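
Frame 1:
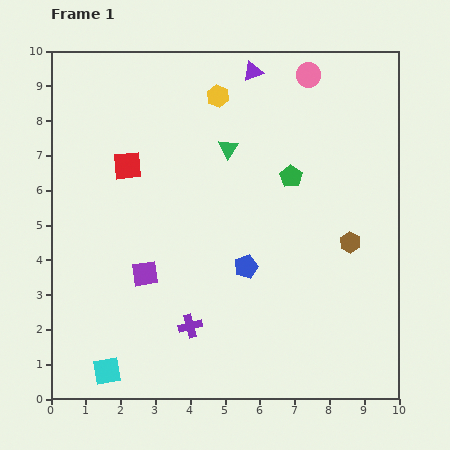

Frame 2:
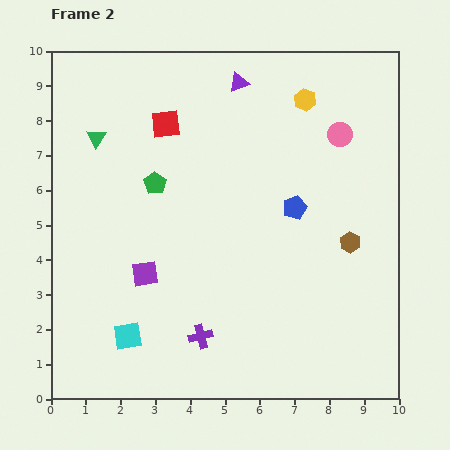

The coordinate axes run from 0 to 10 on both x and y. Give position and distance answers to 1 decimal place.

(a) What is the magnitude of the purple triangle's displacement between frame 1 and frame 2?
0.5

The purple triangle moved from (5.8, 9.4) to (5.4, 9.1), a distance of √(0.4² + 0.3²) ≈ 0.5.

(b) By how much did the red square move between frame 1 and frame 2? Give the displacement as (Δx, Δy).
(1.1, 1.2)

The red square was at (2.2, 6.7) in frame 1 and (3.3, 7.9) in frame 2.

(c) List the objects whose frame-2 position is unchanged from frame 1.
the brown hexagon, the purple square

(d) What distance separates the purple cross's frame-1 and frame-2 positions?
0.4

The purple cross moved from (4.0, 2.1) to (4.3, 1.8), a distance of √(0.3² + 0.3²) ≈ 0.4.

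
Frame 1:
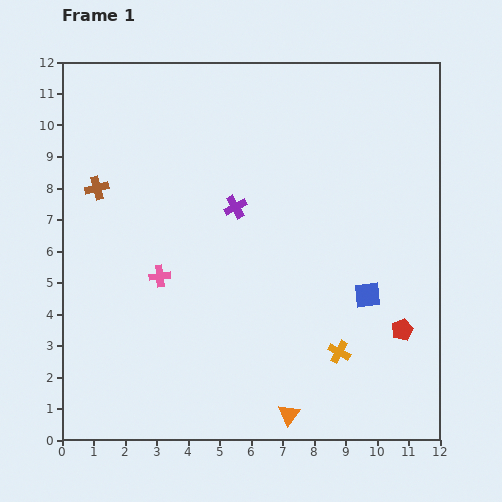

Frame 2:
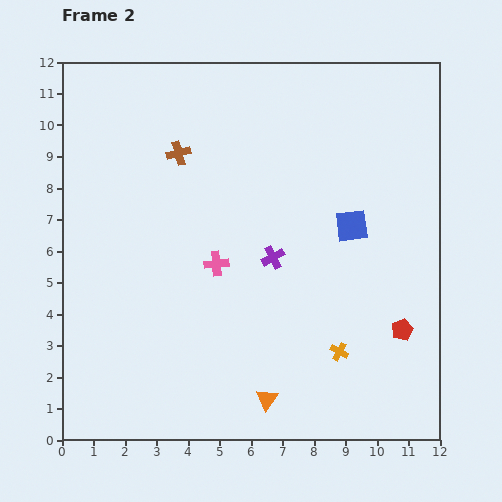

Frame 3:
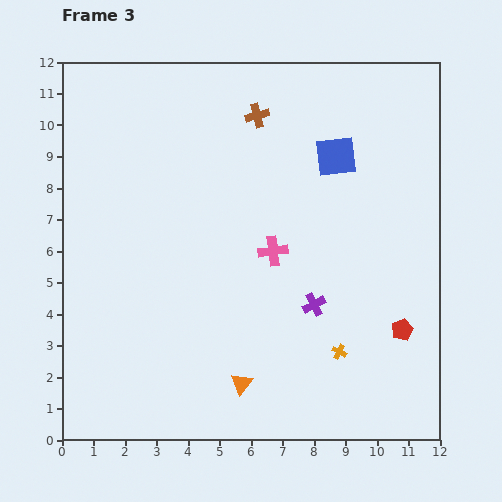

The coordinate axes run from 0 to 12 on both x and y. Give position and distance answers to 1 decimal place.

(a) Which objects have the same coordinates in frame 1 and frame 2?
the red pentagon, the orange cross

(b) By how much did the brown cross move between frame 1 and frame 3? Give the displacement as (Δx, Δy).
(5.1, 2.3)

The brown cross was at (1.1, 8.0) in frame 1 and (6.2, 10.3) in frame 3.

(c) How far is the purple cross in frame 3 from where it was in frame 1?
4.0

The purple cross moved from (5.5, 7.4) to (8.0, 4.3), a distance of √(2.5² + 3.1²) ≈ 4.0.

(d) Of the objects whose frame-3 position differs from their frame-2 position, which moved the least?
the orange triangle

(moved 0.9)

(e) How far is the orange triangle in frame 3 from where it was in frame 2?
0.9

The orange triangle moved from (6.5, 1.3) to (5.7, 1.8), a distance of √(0.8² + 0.5²) ≈ 0.9.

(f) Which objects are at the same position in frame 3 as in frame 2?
the red pentagon, the orange cross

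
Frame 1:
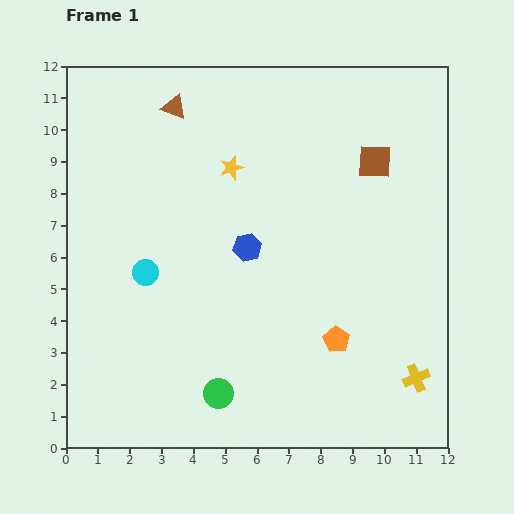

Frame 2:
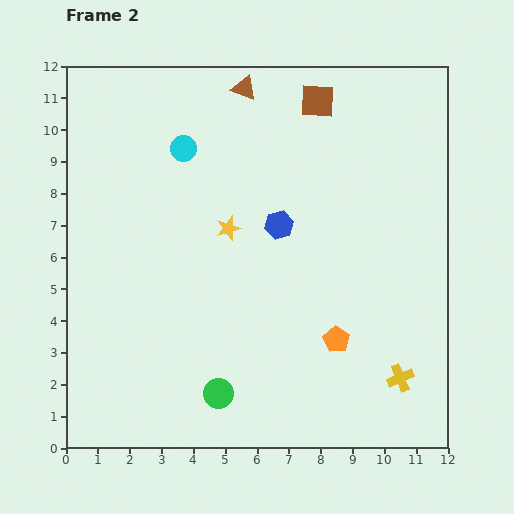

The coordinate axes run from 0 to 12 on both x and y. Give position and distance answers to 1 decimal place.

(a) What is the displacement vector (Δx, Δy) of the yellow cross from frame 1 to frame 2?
(-0.5, 0.0)

The yellow cross was at (11.0, 2.2) in frame 1 and (10.5, 2.2) in frame 2.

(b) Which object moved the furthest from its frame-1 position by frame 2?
the cyan circle

(moved 4.1; next 2.6)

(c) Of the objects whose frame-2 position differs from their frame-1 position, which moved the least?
the yellow cross

(moved 0.5)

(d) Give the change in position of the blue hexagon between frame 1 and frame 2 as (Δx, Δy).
(1.0, 0.7)

The blue hexagon was at (5.7, 6.3) in frame 1 and (6.7, 7.0) in frame 2.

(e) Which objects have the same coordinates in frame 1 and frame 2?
the green circle, the orange pentagon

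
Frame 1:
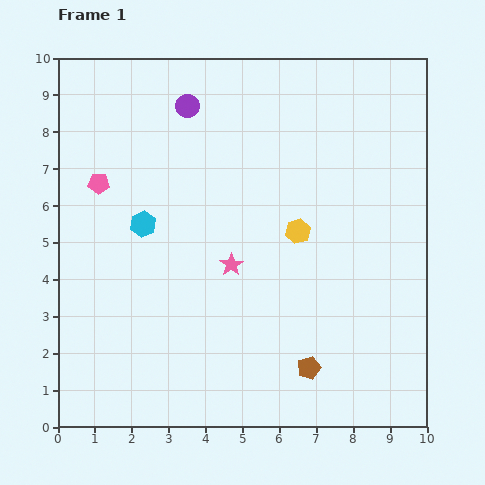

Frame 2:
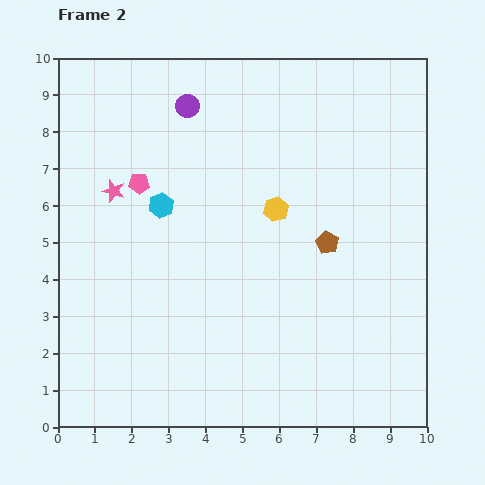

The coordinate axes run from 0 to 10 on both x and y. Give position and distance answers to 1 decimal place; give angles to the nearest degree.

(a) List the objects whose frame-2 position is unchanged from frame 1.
the purple circle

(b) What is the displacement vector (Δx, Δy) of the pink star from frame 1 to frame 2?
(-3.2, 2.0)

The pink star was at (4.7, 4.4) in frame 1 and (1.5, 6.4) in frame 2.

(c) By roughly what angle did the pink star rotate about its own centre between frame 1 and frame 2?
22° counter-clockwise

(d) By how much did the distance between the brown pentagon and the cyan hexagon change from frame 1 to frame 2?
-1.4

Distance in frame 1: 6.0. Distance in frame 2: 4.6.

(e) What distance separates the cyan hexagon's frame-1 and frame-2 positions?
0.7

The cyan hexagon moved from (2.3, 5.5) to (2.8, 6.0), a distance of √(0.5² + 0.5²) ≈ 0.7.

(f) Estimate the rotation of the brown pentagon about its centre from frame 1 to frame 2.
26° counter-clockwise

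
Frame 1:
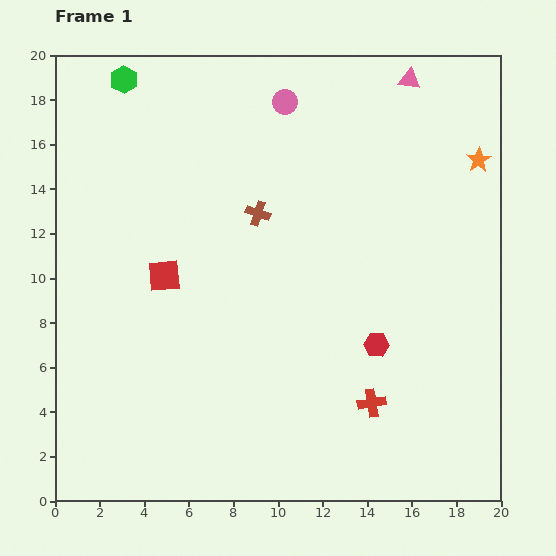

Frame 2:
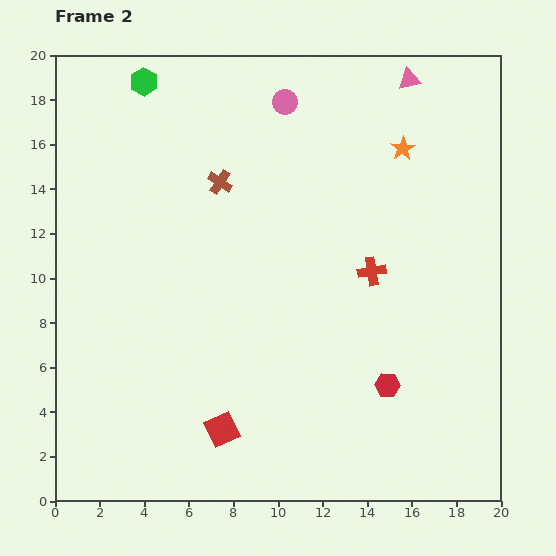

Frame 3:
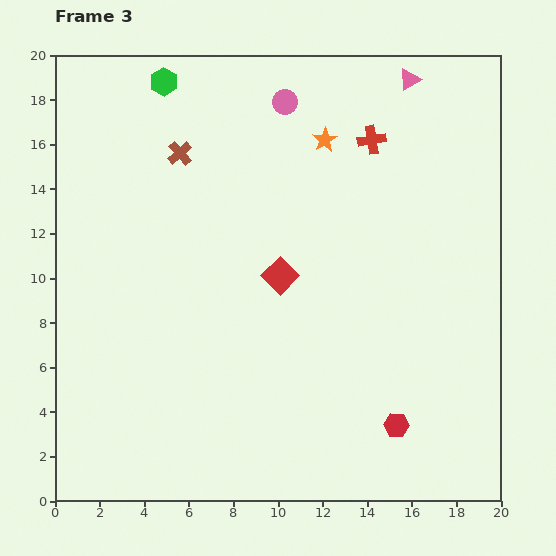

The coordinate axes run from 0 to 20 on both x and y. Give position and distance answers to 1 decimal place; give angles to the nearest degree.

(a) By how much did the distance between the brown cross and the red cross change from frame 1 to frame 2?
-2.0

Distance in frame 1: 9.9. Distance in frame 2: 7.9.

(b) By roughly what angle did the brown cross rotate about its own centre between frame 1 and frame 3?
30° clockwise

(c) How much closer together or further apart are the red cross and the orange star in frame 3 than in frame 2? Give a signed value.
-3.6

Distance in frame 2: 5.7. Distance in frame 3: 2.1.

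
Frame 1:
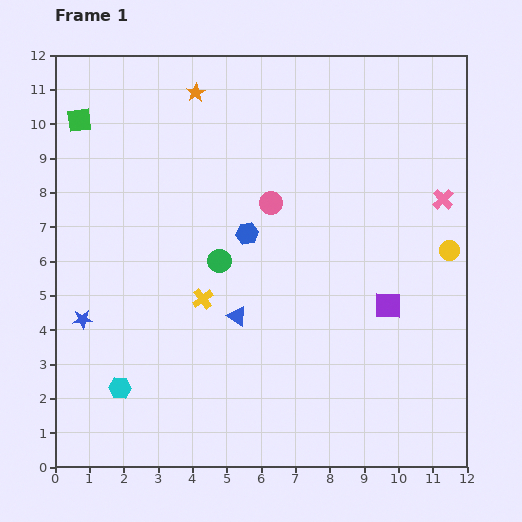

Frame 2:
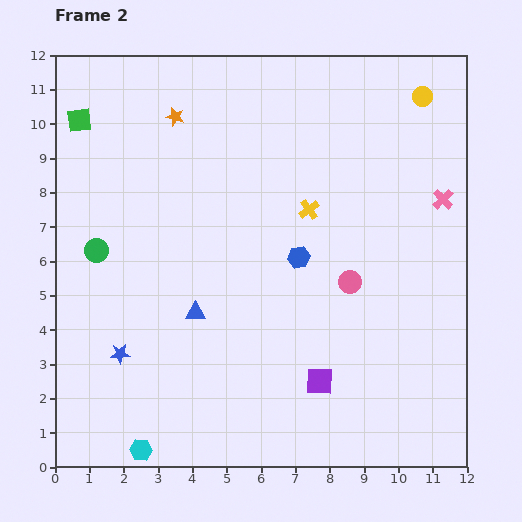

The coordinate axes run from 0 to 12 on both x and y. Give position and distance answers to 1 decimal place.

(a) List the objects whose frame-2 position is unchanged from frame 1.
the pink cross, the green square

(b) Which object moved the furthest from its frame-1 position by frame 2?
the yellow circle

(moved 4.6; next 4.0)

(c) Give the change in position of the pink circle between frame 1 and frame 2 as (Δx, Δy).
(2.3, -2.3)

The pink circle was at (6.3, 7.7) in frame 1 and (8.6, 5.4) in frame 2.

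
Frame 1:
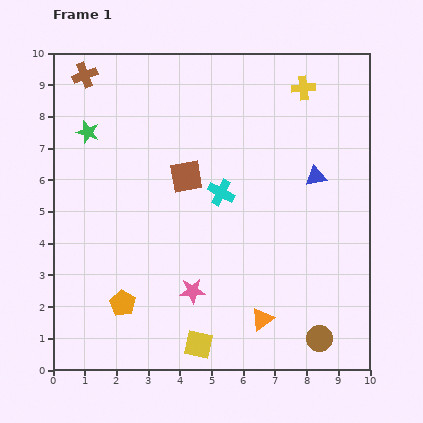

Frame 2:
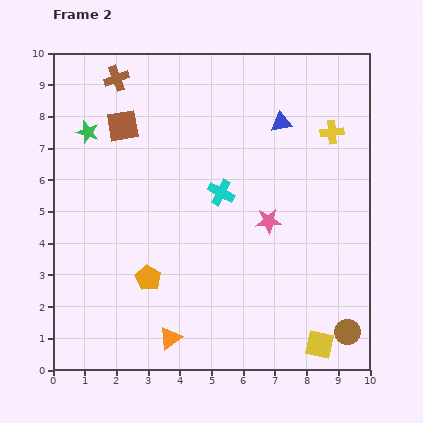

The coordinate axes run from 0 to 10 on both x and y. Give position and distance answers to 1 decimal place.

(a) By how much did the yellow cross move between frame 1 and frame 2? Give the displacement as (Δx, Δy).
(0.9, -1.4)

The yellow cross was at (7.9, 8.9) in frame 1 and (8.8, 7.5) in frame 2.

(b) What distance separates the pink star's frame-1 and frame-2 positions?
3.3

The pink star moved from (4.4, 2.5) to (6.8, 4.7), a distance of √(2.4² + 2.2²) ≈ 3.3.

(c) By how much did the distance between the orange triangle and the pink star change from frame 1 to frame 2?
+2.4

Distance in frame 1: 2.4. Distance in frame 2: 4.8.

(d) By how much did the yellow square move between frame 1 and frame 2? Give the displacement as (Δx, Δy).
(3.8, 0.0)

The yellow square was at (4.6, 0.8) in frame 1 and (8.4, 0.8) in frame 2.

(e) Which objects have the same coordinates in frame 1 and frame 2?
the cyan cross, the green star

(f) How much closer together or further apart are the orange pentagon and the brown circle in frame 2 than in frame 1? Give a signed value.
+0.2

Distance in frame 1: 6.3. Distance in frame 2: 6.5.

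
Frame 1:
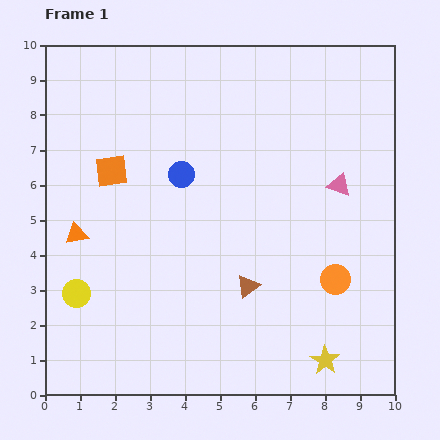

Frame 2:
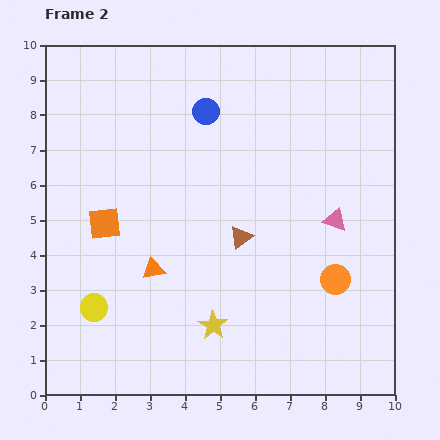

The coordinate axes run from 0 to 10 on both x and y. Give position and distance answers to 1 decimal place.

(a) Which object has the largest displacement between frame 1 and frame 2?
the yellow star

(moved 3.4; next 2.4)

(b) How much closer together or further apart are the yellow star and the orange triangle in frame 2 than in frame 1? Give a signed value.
-5.7

Distance in frame 1: 8.0. Distance in frame 2: 2.3.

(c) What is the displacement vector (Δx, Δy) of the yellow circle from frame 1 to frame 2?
(0.5, -0.4)

The yellow circle was at (0.9, 2.9) in frame 1 and (1.4, 2.5) in frame 2.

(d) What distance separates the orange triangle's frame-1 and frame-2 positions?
2.4

The orange triangle moved from (0.9, 4.6) to (3.1, 3.6), a distance of √(2.2² + 1.0²) ≈ 2.4.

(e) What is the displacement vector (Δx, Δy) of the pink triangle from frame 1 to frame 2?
(-0.1, -1.0)

The pink triangle was at (8.4, 6.0) in frame 1 and (8.3, 5.0) in frame 2.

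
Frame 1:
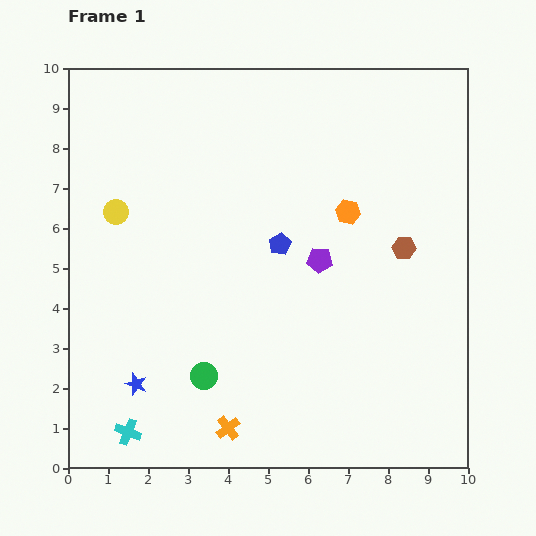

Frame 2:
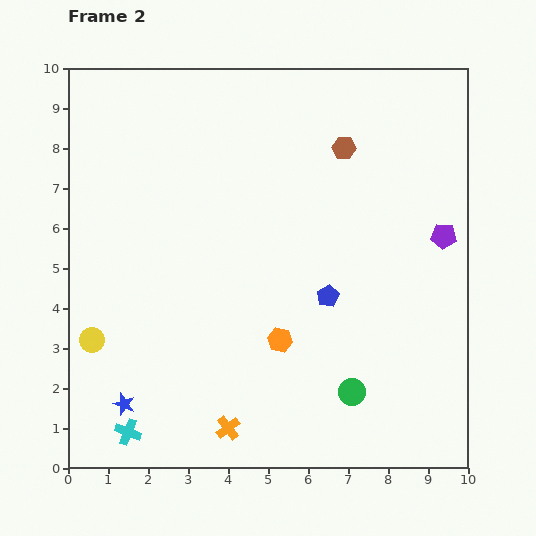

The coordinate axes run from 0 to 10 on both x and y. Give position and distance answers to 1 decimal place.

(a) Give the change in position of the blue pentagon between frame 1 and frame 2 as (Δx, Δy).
(1.2, -1.3)

The blue pentagon was at (5.3, 5.6) in frame 1 and (6.5, 4.3) in frame 2.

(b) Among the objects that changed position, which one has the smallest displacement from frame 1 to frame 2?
the blue star

(moved 0.6)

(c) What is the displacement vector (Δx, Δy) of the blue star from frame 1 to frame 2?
(-0.3, -0.5)

The blue star was at (1.7, 2.1) in frame 1 and (1.4, 1.6) in frame 2.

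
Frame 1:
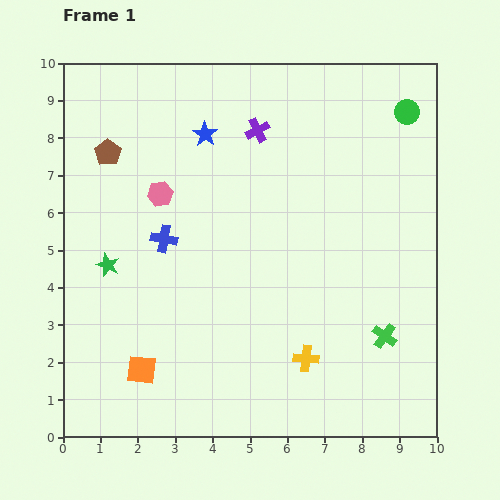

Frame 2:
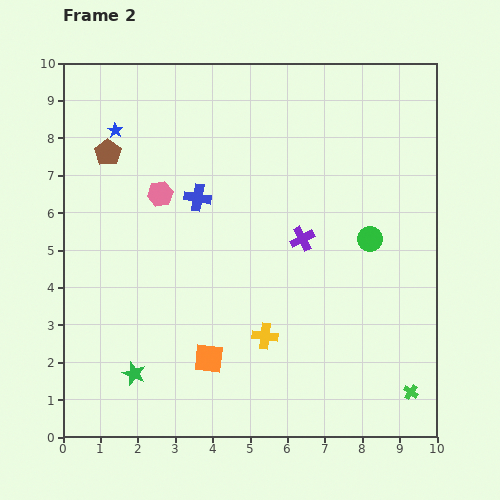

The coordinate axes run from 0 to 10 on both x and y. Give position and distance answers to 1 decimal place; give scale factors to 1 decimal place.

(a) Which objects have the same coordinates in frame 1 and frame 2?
the pink hexagon, the brown pentagon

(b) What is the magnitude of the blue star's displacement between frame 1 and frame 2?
2.4

The blue star moved from (3.8, 8.1) to (1.4, 8.2), a distance of √(2.4² + 0.1²) ≈ 2.4.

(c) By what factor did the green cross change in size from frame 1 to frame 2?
0.6×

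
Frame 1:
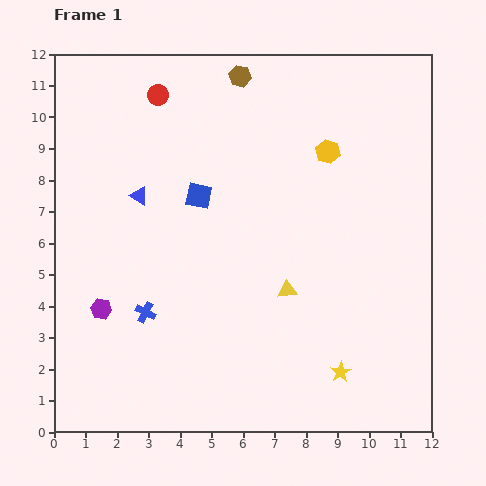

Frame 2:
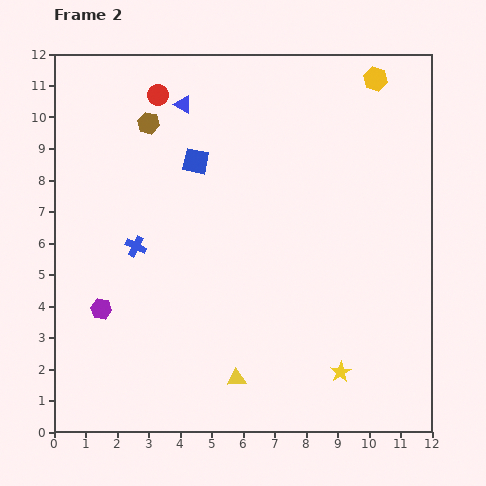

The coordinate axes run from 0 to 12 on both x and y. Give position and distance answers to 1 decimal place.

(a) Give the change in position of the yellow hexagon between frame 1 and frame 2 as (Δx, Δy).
(1.5, 2.3)

The yellow hexagon was at (8.7, 8.9) in frame 1 and (10.2, 11.2) in frame 2.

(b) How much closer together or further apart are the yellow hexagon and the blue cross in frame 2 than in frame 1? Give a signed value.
+1.6

Distance in frame 1: 7.7. Distance in frame 2: 9.3.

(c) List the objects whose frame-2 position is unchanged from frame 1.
the yellow star, the purple hexagon, the red circle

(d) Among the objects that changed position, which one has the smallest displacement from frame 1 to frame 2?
the blue square

(moved 1.1)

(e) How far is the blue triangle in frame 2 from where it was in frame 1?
3.2

The blue triangle moved from (2.7, 7.5) to (4.1, 10.4), a distance of √(1.4² + 2.9²) ≈ 3.2.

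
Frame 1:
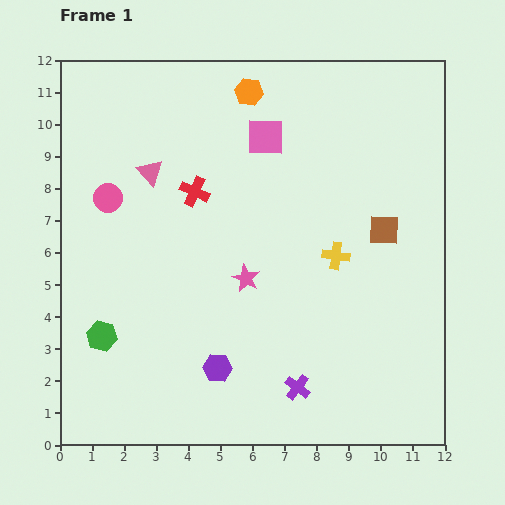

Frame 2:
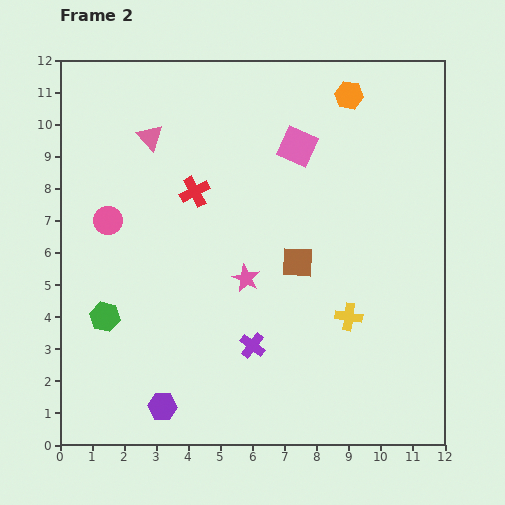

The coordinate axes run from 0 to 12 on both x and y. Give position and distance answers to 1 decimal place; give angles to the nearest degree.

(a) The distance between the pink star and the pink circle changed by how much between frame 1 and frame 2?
-0.3

Distance in frame 1: 5.0. Distance in frame 2: 4.7.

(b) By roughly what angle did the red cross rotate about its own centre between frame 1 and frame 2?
38° clockwise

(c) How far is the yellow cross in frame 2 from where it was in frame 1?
1.9

The yellow cross moved from (8.6, 5.9) to (9.0, 4.0), a distance of √(0.4² + 1.9²) ≈ 1.9.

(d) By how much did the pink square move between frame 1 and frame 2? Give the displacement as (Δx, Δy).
(1.0, -0.3)

The pink square was at (6.4, 9.6) in frame 1 and (7.4, 9.3) in frame 2.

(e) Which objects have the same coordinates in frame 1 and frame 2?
the pink star, the red cross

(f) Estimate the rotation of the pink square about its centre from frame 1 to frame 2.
23° clockwise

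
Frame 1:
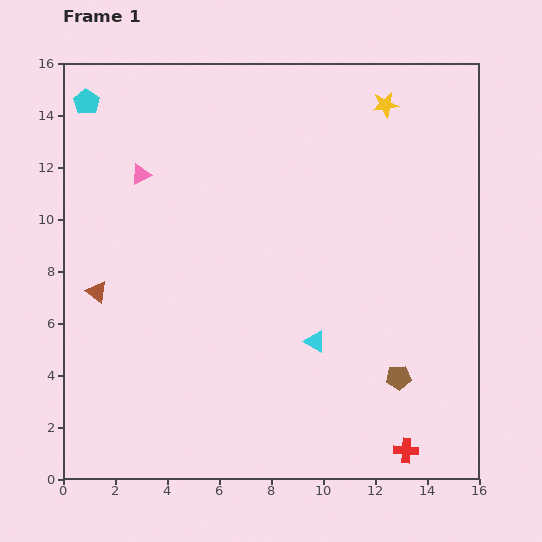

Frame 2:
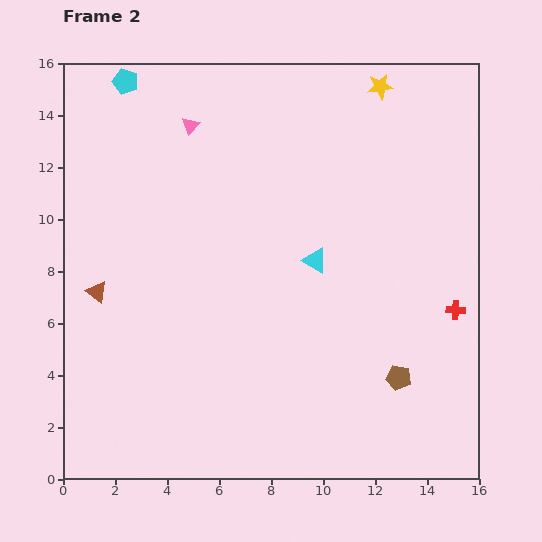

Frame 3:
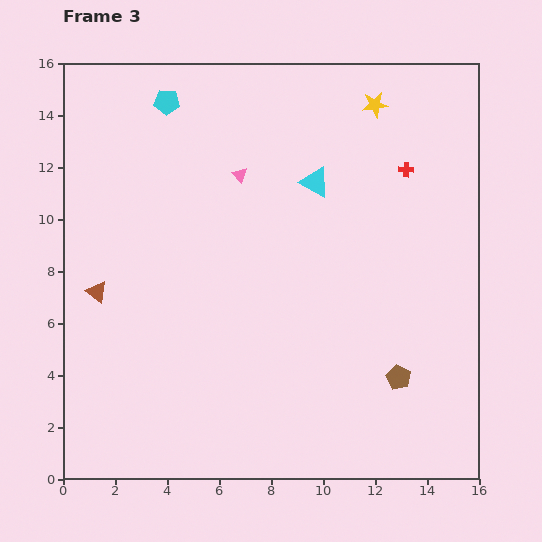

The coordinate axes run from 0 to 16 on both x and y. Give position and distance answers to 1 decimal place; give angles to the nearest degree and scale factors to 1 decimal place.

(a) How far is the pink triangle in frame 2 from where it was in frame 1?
2.7

The pink triangle moved from (3.0, 11.7) to (4.9, 13.6), a distance of √(1.9² + 1.9²) ≈ 2.7.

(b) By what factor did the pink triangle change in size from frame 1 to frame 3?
0.7×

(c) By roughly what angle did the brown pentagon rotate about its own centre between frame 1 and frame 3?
30° clockwise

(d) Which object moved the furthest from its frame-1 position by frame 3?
the red cross

(moved 10.8; next 6.1)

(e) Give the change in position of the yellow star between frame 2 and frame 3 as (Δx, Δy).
(-0.2, -0.7)

The yellow star was at (12.2, 15.1) in frame 2 and (12.0, 14.4) in frame 3.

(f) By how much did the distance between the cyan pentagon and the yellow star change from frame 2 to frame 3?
-1.8

Distance in frame 2: 9.8. Distance in frame 3: 8.0.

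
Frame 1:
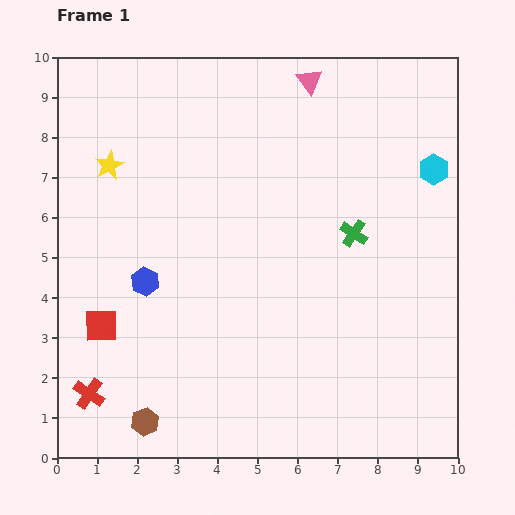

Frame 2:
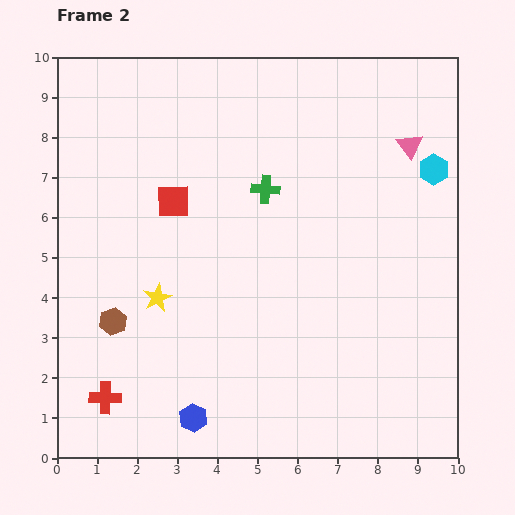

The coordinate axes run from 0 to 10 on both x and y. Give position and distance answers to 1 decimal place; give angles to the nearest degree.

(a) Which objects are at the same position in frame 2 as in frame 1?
the cyan hexagon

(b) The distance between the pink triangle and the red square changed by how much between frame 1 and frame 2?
-1.9

Distance in frame 1: 8.0. Distance in frame 2: 6.1.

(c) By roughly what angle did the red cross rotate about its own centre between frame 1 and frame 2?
33° counter-clockwise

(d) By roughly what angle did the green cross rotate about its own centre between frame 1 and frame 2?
29° counter-clockwise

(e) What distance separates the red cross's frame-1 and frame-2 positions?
0.4

The red cross moved from (0.8, 1.6) to (1.2, 1.5), a distance of √(0.4² + 0.1²) ≈ 0.4.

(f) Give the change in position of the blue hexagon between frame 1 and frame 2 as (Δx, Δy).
(1.2, -3.4)

The blue hexagon was at (2.2, 4.4) in frame 1 and (3.4, 1.0) in frame 2.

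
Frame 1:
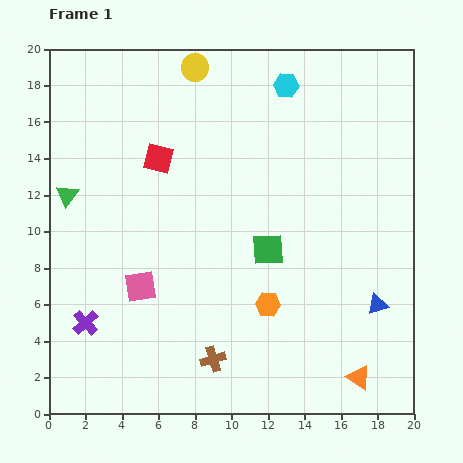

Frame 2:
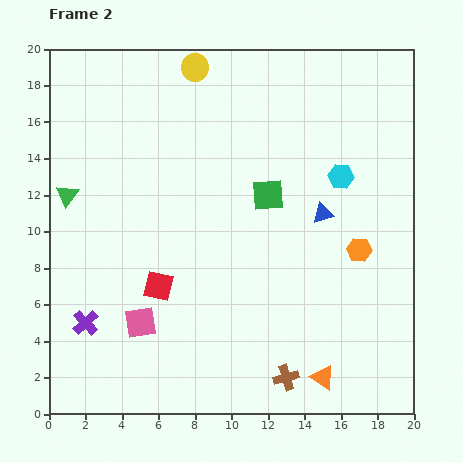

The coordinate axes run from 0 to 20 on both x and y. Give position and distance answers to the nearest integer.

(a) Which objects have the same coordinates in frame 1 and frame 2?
the yellow circle, the purple cross, the green triangle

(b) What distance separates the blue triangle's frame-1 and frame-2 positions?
6

The blue triangle moved from (18, 6) to (15, 11), a distance of √(3² + 5²) ≈ 6.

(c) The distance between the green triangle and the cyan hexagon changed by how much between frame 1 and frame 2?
+2

Distance in frame 1: 13. Distance in frame 2: 15.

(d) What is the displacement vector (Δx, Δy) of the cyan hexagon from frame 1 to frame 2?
(3, -5)

The cyan hexagon was at (13, 18) in frame 1 and (16, 13) in frame 2.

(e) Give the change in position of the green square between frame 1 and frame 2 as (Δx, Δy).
(0, 3)

The green square was at (12, 9) in frame 1 and (12, 12) in frame 2.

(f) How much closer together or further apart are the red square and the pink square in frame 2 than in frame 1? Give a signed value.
-5

Distance in frame 1: 7. Distance in frame 2: 2.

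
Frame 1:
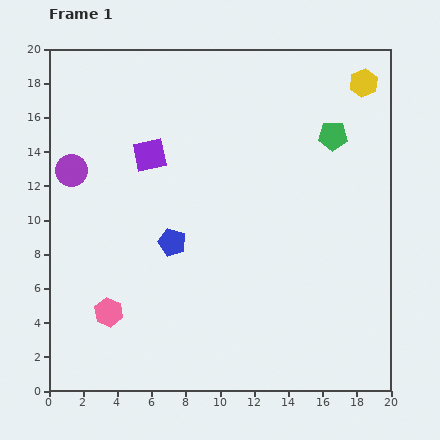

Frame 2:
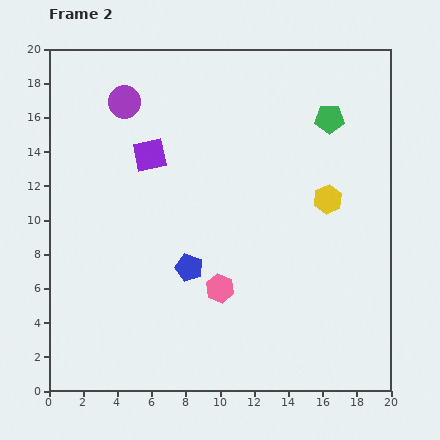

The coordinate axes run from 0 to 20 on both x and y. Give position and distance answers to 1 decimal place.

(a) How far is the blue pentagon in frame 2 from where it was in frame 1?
1.8

The blue pentagon moved from (7.2, 8.7) to (8.2, 7.2), a distance of √(1.0² + 1.5²) ≈ 1.8.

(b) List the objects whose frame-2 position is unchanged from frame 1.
the purple square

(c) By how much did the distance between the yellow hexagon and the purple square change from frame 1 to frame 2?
-2.5

Distance in frame 1: 13.2. Distance in frame 2: 10.7.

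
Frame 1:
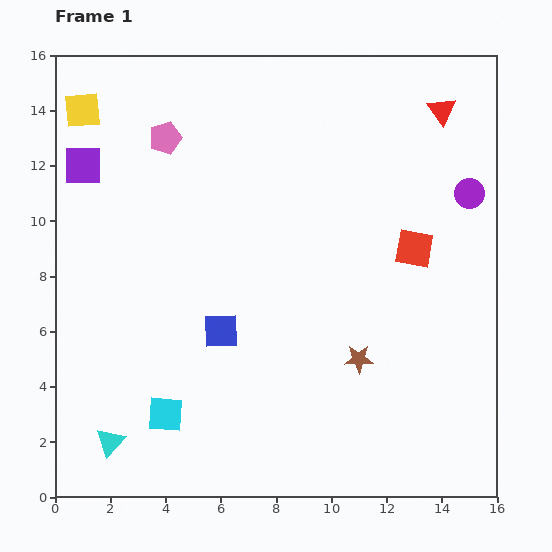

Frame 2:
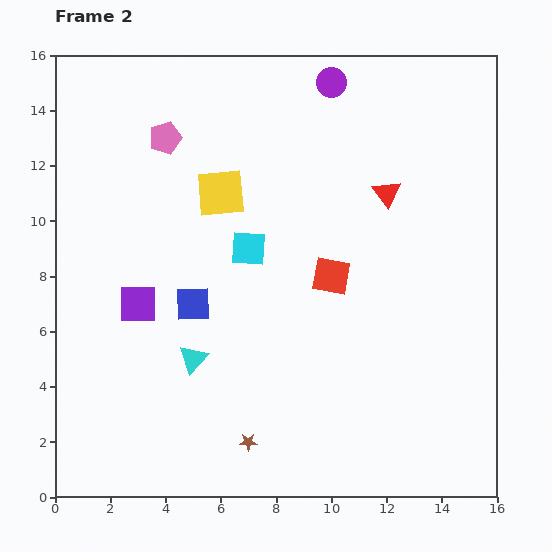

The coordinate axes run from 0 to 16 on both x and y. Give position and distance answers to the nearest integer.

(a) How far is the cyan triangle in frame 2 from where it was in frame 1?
4

The cyan triangle moved from (2, 2) to (5, 5), a distance of √(3² + 3²) ≈ 4.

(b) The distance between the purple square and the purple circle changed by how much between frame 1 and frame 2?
-3

Distance in frame 1: 14. Distance in frame 2: 11.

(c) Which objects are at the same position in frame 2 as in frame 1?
the pink pentagon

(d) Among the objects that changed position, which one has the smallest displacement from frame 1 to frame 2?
the blue square

(moved 1)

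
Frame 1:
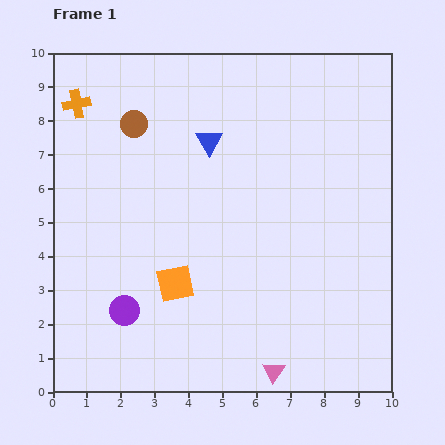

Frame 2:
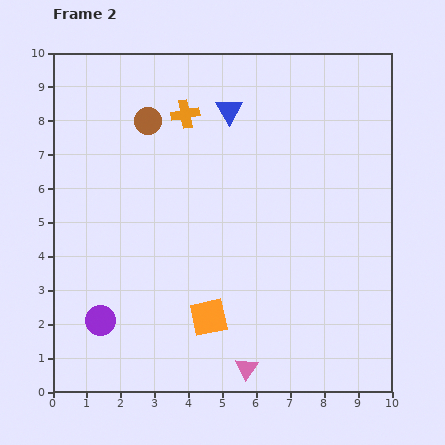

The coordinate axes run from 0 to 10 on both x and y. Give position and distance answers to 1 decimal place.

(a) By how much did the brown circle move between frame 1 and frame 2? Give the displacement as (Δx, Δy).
(0.4, 0.1)

The brown circle was at (2.4, 7.9) in frame 1 and (2.8, 8.0) in frame 2.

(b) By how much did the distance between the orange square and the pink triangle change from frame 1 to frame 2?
-2.0

Distance in frame 1: 3.9. Distance in frame 2: 1.9.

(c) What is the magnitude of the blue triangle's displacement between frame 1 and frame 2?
1.1

The blue triangle moved from (4.6, 7.4) to (5.2, 8.3), a distance of √(0.6² + 0.9²) ≈ 1.1.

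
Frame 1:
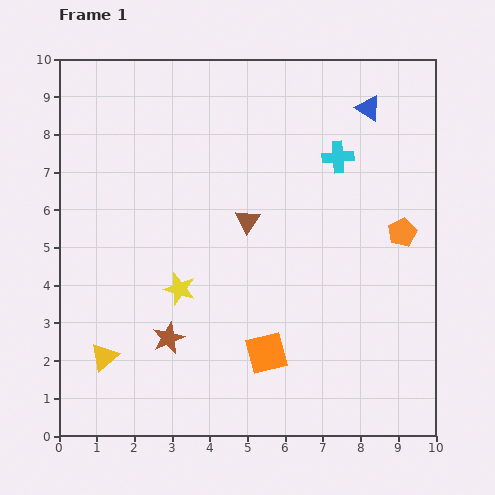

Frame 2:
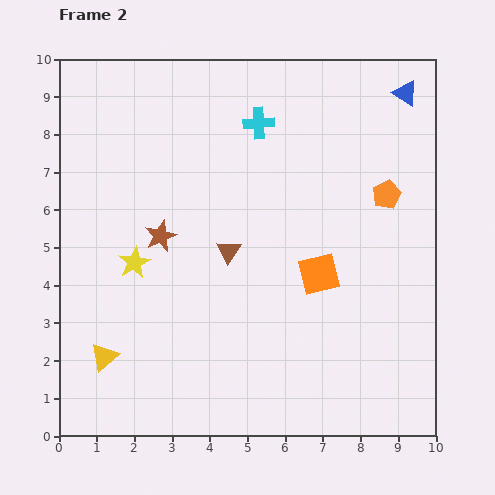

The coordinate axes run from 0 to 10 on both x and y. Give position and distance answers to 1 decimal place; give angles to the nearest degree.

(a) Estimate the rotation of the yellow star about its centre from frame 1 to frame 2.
27° clockwise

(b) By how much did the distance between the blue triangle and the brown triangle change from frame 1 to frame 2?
+1.9

Distance in frame 1: 4.4. Distance in frame 2: 6.3.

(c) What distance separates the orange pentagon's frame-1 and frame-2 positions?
1.1

The orange pentagon moved from (9.1, 5.4) to (8.7, 6.4), a distance of √(0.4² + 1.0²) ≈ 1.1.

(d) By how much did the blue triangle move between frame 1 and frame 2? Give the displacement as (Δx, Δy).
(1.0, 0.4)

The blue triangle was at (8.2, 8.7) in frame 1 and (9.2, 9.1) in frame 2.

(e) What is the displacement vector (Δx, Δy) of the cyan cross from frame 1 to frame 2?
(-2.1, 0.9)

The cyan cross was at (7.4, 7.4) in frame 1 and (5.3, 8.3) in frame 2.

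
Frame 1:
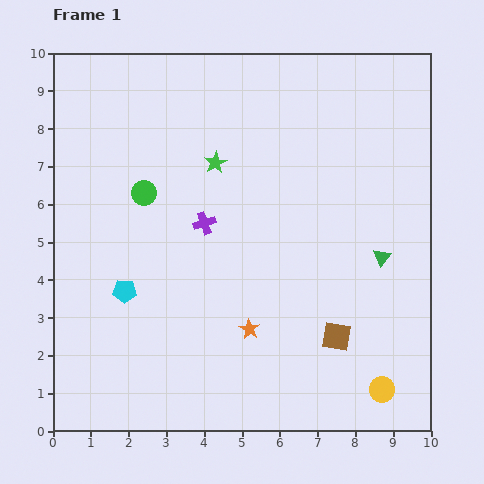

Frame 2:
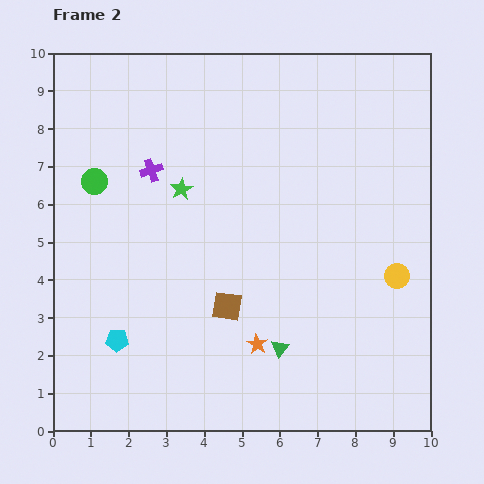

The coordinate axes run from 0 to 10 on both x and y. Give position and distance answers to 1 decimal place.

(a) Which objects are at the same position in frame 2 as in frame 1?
none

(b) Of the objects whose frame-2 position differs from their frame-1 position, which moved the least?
the orange star

(moved 0.4)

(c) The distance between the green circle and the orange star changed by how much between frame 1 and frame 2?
+1.5

Distance in frame 1: 4.6. Distance in frame 2: 6.1.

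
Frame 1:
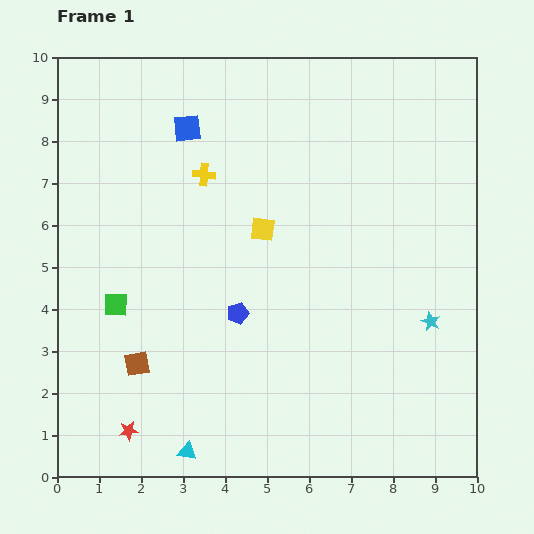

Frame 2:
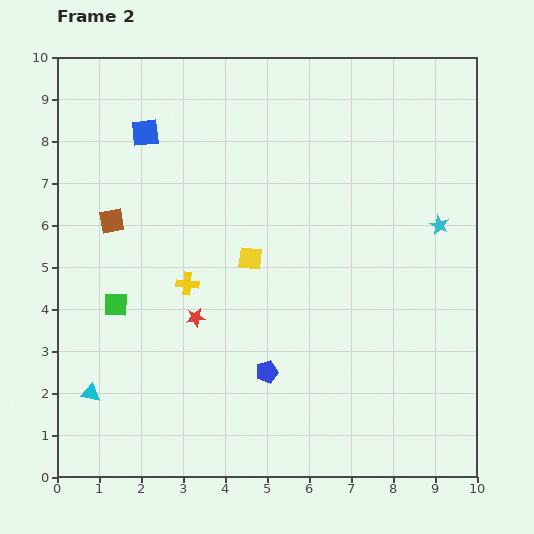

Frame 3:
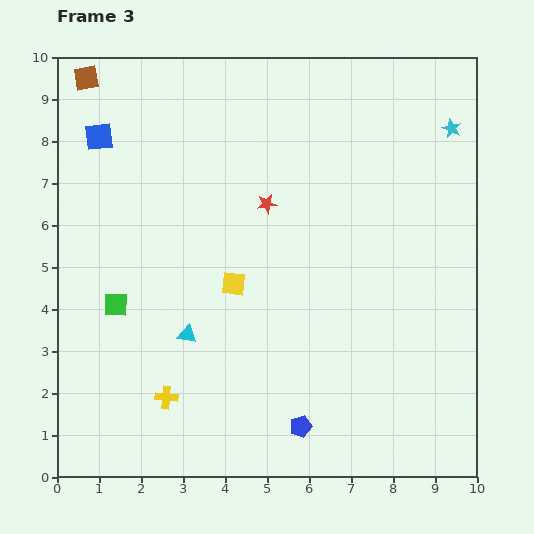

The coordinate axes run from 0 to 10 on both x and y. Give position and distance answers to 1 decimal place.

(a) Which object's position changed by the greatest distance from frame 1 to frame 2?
the brown square

(moved 3.5; next 3.1)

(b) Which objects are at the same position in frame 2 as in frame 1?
the green square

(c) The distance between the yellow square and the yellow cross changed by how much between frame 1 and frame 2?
-0.3

Distance in frame 1: 1.9. Distance in frame 2: 1.6.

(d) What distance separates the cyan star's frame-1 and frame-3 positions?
4.6

The cyan star moved from (8.9, 3.7) to (9.4, 8.3), a distance of √(0.5² + 4.6²) ≈ 4.6.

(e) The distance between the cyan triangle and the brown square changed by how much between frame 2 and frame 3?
+2.5

Distance in frame 2: 4.1. Distance in frame 3: 6.6.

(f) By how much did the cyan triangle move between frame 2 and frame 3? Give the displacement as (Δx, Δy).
(2.3, 1.4)

The cyan triangle was at (0.8, 2.0) in frame 2 and (3.1, 3.4) in frame 3.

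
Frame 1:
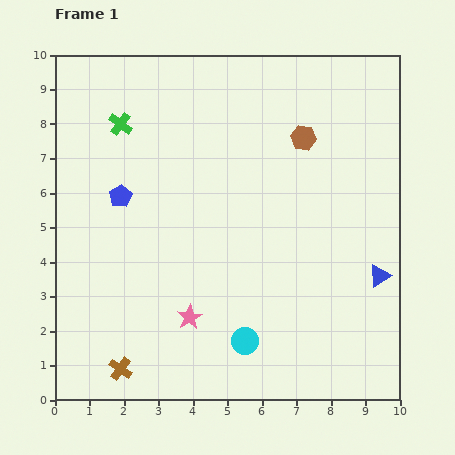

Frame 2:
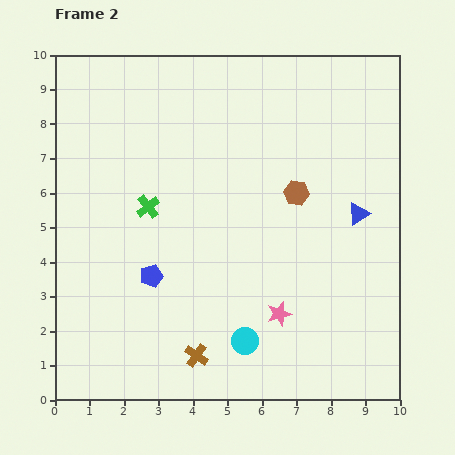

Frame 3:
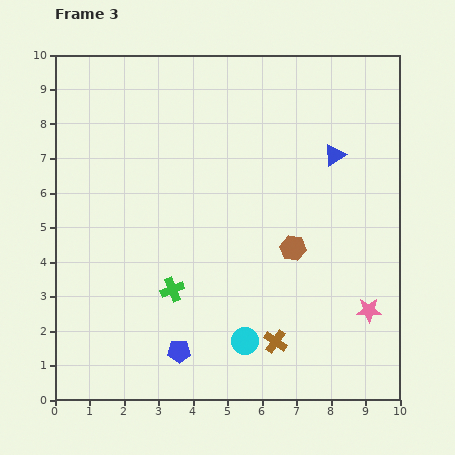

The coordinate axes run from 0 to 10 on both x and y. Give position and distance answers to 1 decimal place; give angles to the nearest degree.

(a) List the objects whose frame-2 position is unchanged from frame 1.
the cyan circle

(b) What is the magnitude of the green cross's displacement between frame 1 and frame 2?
2.5

The green cross moved from (1.9, 8.0) to (2.7, 5.6), a distance of √(0.8² + 2.4²) ≈ 2.5.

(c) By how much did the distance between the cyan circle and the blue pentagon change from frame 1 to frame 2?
-2.2

Distance in frame 1: 5.5. Distance in frame 2: 3.3.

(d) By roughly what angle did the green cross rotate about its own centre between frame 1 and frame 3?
31° clockwise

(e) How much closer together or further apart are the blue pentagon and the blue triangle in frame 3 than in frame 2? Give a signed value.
+1.0

Distance in frame 2: 6.3. Distance in frame 3: 7.3.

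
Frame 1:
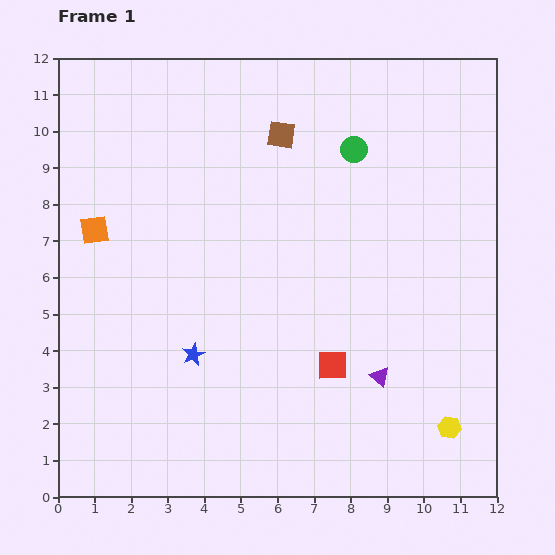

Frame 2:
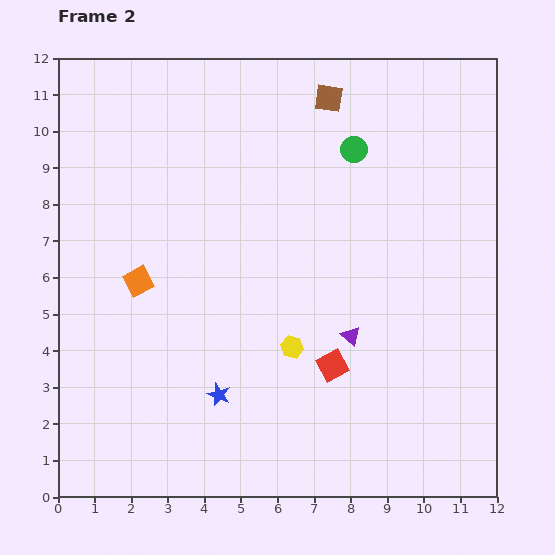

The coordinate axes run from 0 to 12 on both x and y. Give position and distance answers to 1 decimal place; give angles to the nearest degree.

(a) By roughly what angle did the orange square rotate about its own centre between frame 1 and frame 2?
19° counter-clockwise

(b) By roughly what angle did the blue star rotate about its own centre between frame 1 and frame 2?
26° counter-clockwise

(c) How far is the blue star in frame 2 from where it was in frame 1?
1.3

The blue star moved from (3.7, 3.9) to (4.4, 2.8), a distance of √(0.7² + 1.1²) ≈ 1.3.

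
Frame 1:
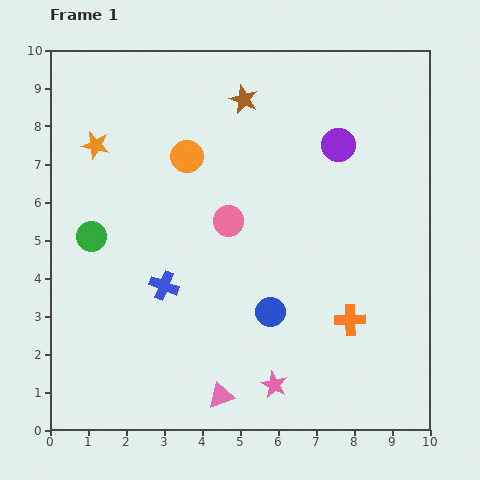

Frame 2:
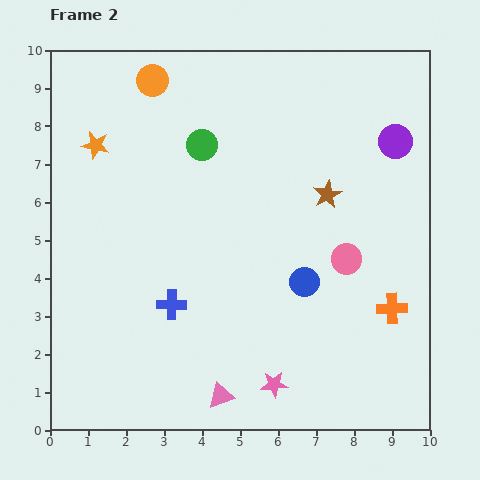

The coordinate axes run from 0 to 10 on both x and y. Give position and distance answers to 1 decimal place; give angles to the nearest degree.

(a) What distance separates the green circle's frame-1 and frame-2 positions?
3.8

The green circle moved from (1.1, 5.1) to (4.0, 7.5), a distance of √(2.9² + 2.4²) ≈ 3.8.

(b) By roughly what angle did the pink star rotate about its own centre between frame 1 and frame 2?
30° counter-clockwise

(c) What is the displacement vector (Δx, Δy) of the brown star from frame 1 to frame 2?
(2.2, -2.5)

The brown star was at (5.1, 8.7) in frame 1 and (7.3, 6.2) in frame 2.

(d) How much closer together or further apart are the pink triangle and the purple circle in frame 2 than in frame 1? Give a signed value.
+0.8

Distance in frame 1: 7.3. Distance in frame 2: 8.1.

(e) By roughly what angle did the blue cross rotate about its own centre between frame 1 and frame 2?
21° counter-clockwise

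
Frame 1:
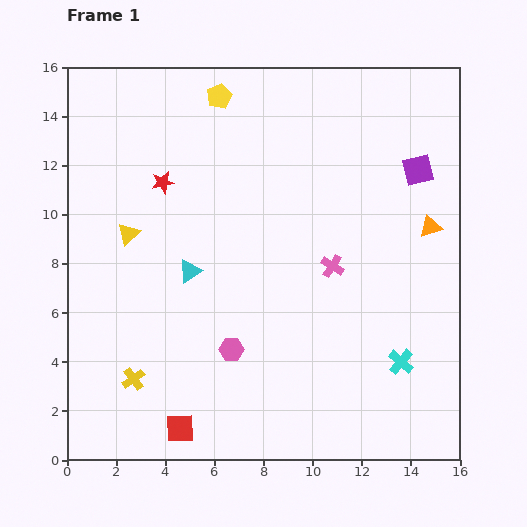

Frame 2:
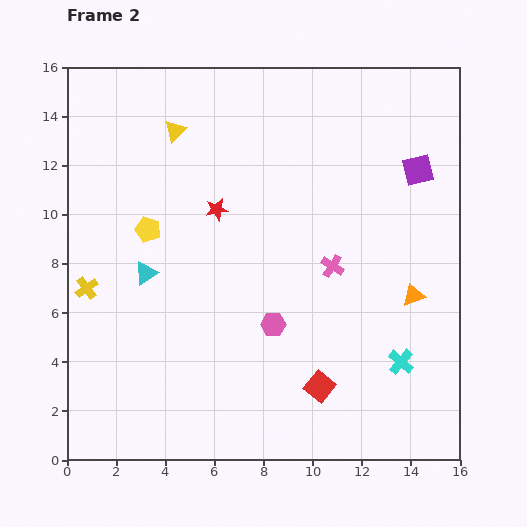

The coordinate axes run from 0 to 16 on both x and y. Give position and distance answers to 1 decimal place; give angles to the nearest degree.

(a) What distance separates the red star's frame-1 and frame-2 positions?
2.5

The red star moved from (3.9, 11.3) to (6.1, 10.2), a distance of √(2.2² + 1.1²) ≈ 2.5.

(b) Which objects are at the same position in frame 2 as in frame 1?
the pink cross, the purple square, the cyan cross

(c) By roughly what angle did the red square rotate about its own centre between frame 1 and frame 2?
39° clockwise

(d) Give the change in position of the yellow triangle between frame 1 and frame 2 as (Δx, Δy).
(1.9, 4.2)

The yellow triangle was at (2.5, 9.2) in frame 1 and (4.4, 13.4) in frame 2.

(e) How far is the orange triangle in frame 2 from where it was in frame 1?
2.9

The orange triangle moved from (14.8, 9.5) to (14.1, 6.7), a distance of √(0.7² + 2.8²) ≈ 2.9.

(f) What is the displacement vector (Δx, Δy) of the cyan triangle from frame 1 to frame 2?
(-1.8, -0.1)

The cyan triangle was at (5.0, 7.7) in frame 1 and (3.2, 7.6) in frame 2.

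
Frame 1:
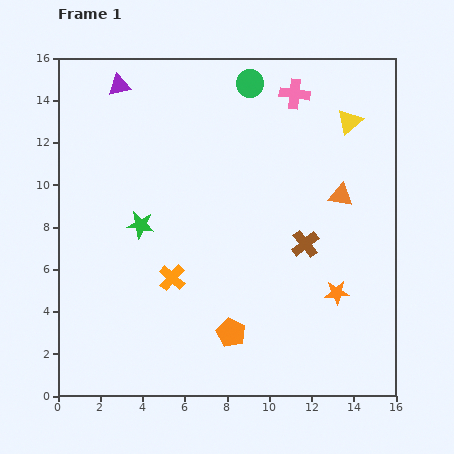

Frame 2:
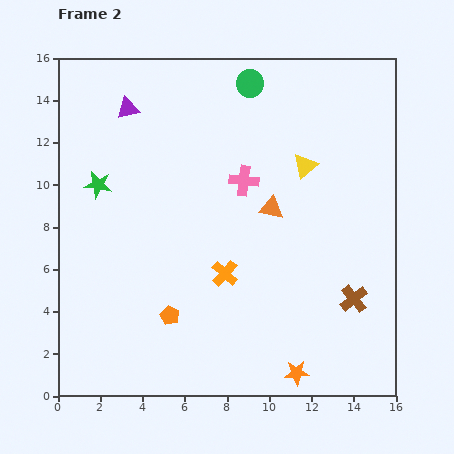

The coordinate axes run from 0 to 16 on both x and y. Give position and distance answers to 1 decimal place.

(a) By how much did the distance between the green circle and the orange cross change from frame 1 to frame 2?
-0.8

Distance in frame 1: 9.9. Distance in frame 2: 9.1.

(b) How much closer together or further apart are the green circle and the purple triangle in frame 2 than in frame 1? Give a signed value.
-0.3

Distance in frame 1: 6.2. Distance in frame 2: 5.9.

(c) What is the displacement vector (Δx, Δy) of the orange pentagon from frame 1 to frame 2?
(-2.9, 0.8)

The orange pentagon was at (8.2, 3.0) in frame 1 and (5.3, 3.8) in frame 2.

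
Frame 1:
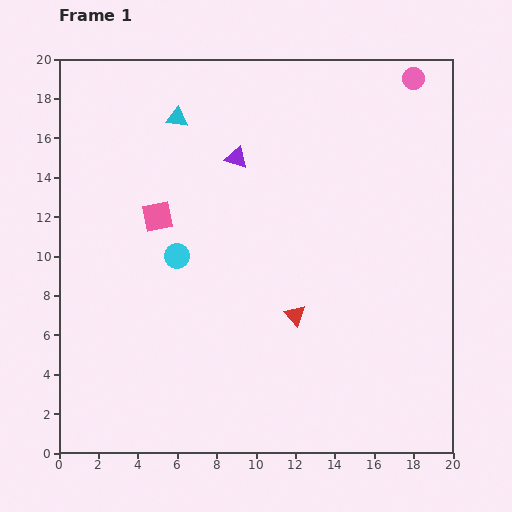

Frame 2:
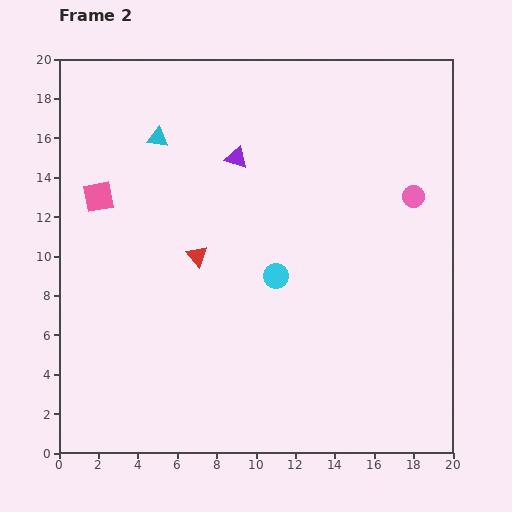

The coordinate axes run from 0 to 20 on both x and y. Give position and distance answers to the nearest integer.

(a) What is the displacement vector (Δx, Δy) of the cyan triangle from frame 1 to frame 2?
(-1, -1)

The cyan triangle was at (6, 17) in frame 1 and (5, 16) in frame 2.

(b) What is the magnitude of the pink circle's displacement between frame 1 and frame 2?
6

The pink circle moved from (18, 19) to (18, 13), a distance of √(0² + 6²) ≈ 6.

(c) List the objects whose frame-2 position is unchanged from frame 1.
the purple triangle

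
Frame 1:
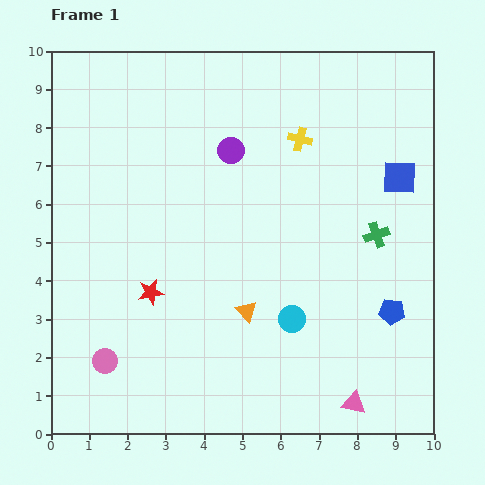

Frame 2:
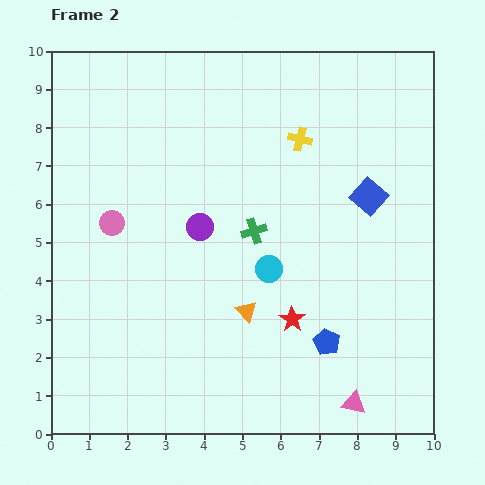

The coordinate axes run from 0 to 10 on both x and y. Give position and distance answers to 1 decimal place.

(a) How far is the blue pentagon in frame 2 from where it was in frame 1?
1.9

The blue pentagon moved from (8.9, 3.2) to (7.2, 2.4), a distance of √(1.7² + 0.8²) ≈ 1.9.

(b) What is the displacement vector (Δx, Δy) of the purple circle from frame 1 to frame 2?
(-0.8, -2.0)

The purple circle was at (4.7, 7.4) in frame 1 and (3.9, 5.4) in frame 2.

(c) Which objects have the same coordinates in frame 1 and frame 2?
the yellow cross, the pink triangle, the orange triangle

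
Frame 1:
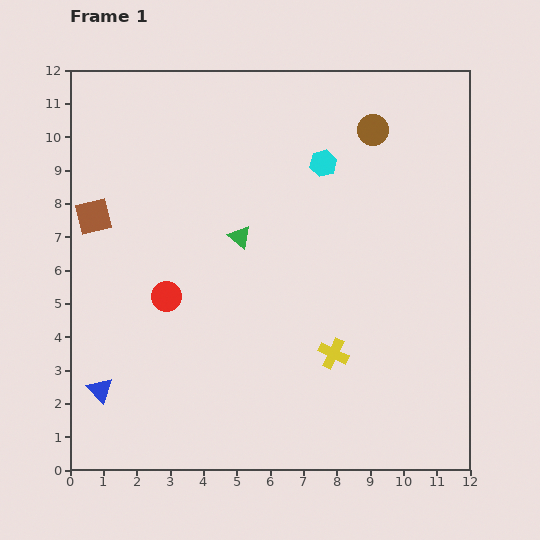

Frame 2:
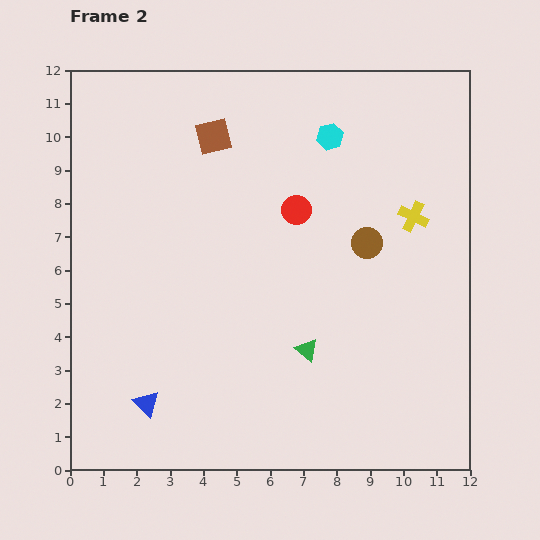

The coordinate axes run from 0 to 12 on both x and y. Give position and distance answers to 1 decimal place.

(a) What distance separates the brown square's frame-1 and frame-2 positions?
4.3

The brown square moved from (0.7, 7.6) to (4.3, 10.0), a distance of √(3.6² + 2.4²) ≈ 4.3.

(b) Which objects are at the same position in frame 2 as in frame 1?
none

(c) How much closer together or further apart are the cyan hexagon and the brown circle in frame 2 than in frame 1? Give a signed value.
+1.6

Distance in frame 1: 1.8. Distance in frame 2: 3.4.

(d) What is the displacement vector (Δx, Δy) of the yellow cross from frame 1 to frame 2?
(2.4, 4.1)

The yellow cross was at (7.9, 3.5) in frame 1 and (10.3, 7.6) in frame 2.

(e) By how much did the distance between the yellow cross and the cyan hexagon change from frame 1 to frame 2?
-2.2

Distance in frame 1: 5.7. Distance in frame 2: 3.5.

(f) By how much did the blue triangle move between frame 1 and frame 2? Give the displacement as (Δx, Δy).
(1.4, -0.4)

The blue triangle was at (0.9, 2.4) in frame 1 and (2.3, 2.0) in frame 2.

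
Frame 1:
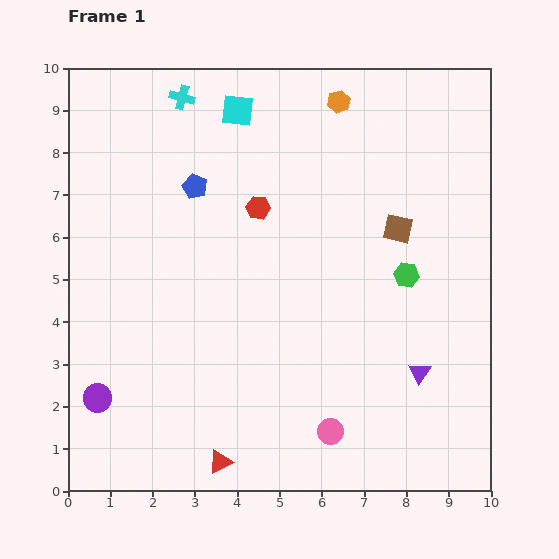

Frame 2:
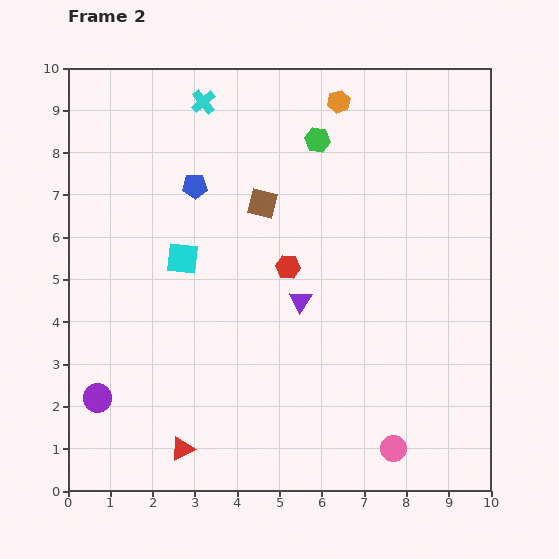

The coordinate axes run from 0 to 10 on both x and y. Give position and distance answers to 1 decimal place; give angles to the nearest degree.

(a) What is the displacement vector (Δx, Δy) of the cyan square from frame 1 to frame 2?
(-1.3, -3.5)

The cyan square was at (4.0, 9.0) in frame 1 and (2.7, 5.5) in frame 2.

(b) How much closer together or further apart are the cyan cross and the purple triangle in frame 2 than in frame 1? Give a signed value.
-3.4

Distance in frame 1: 8.6. Distance in frame 2: 5.2.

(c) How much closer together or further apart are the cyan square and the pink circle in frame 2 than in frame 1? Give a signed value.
-1.2

Distance in frame 1: 7.9. Distance in frame 2: 6.7.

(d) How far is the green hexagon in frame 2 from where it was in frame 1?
3.8

The green hexagon moved from (8.0, 5.1) to (5.9, 8.3), a distance of √(2.1² + 3.2²) ≈ 3.8.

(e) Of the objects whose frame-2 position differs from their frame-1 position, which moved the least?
the cyan cross

(moved 0.5)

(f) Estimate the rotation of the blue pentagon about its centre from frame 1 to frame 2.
25° counter-clockwise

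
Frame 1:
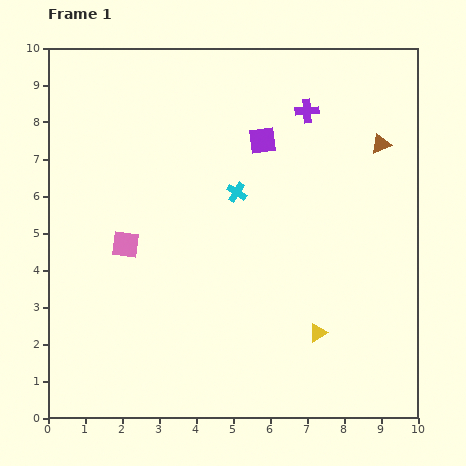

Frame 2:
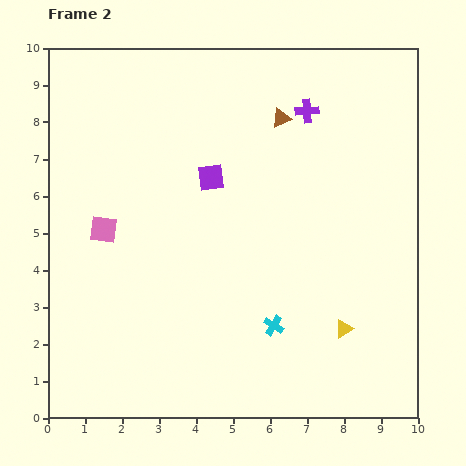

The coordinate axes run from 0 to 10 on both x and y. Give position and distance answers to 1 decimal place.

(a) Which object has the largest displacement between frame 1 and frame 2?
the cyan cross

(moved 3.7; next 2.8)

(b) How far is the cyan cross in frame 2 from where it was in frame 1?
3.7

The cyan cross moved from (5.1, 6.1) to (6.1, 2.5), a distance of √(1.0² + 3.6²) ≈ 3.7.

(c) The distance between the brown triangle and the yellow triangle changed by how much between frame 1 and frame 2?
+0.5

Distance in frame 1: 5.4. Distance in frame 2: 5.9.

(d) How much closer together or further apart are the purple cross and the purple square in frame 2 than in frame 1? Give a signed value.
+1.8

Distance in frame 1: 1.4. Distance in frame 2: 3.2.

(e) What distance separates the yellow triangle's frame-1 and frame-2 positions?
0.7

The yellow triangle moved from (7.3, 2.3) to (8.0, 2.4), a distance of √(0.7² + 0.1²) ≈ 0.7.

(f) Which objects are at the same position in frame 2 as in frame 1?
the purple cross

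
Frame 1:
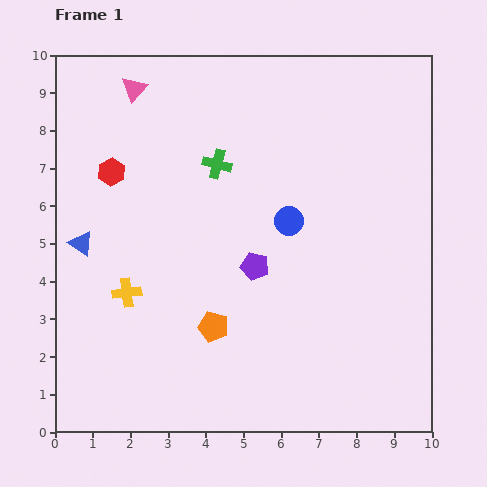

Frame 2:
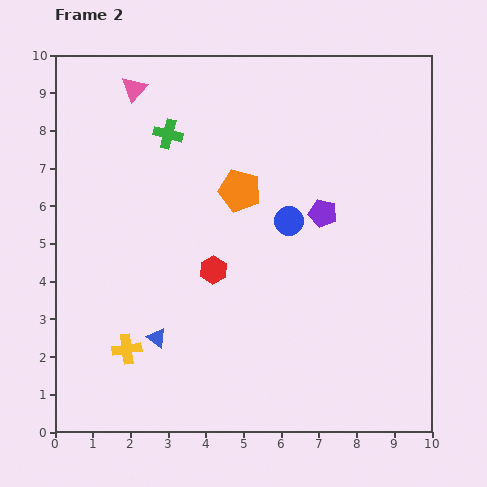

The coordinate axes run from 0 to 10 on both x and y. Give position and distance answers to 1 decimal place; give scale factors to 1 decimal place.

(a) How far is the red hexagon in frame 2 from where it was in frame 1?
3.7

The red hexagon moved from (1.5, 6.9) to (4.2, 4.3), a distance of √(2.7² + 2.6²) ≈ 3.7.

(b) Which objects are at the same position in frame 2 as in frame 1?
the blue circle, the pink triangle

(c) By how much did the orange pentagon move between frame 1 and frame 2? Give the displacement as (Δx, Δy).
(0.7, 3.6)

The orange pentagon was at (4.2, 2.8) in frame 1 and (4.9, 6.4) in frame 2.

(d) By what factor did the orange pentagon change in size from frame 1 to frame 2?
1.4×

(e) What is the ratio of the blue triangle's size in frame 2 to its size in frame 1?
0.8×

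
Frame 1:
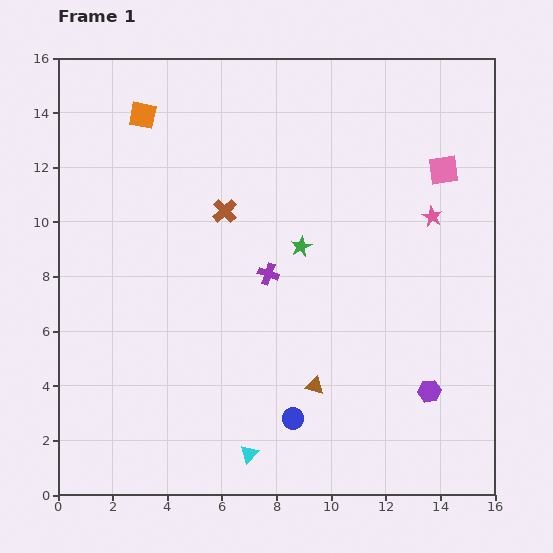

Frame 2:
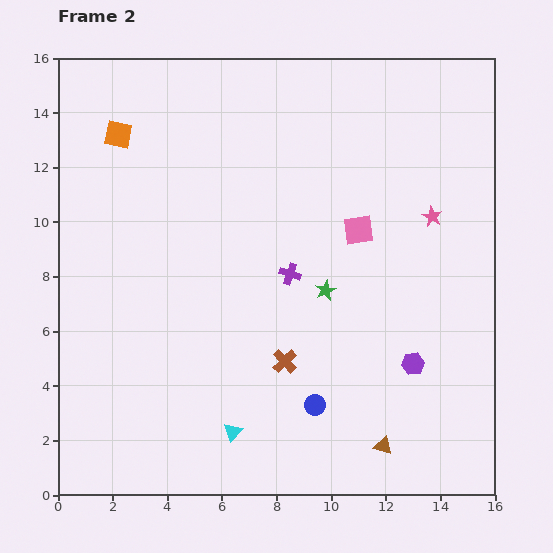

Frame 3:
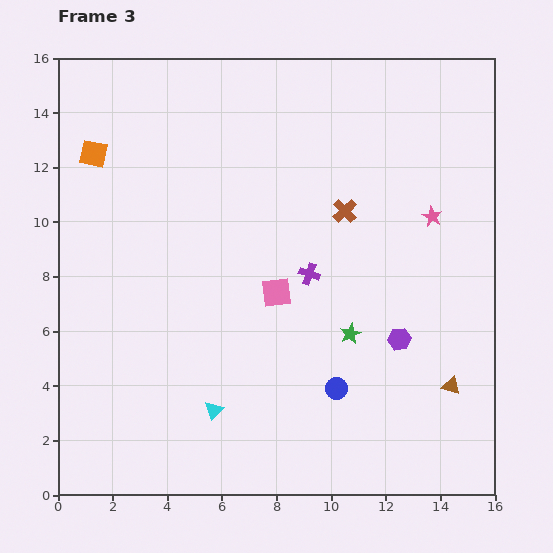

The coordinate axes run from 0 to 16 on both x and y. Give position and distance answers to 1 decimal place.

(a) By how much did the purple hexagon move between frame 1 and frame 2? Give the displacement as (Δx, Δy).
(-0.6, 1.0)

The purple hexagon was at (13.6, 3.8) in frame 1 and (13.0, 4.8) in frame 2.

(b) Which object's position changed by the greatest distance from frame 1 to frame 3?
the pink square

(moved 7.6; next 5.0)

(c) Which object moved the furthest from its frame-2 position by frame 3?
the brown cross

(moved 5.9; next 3.8)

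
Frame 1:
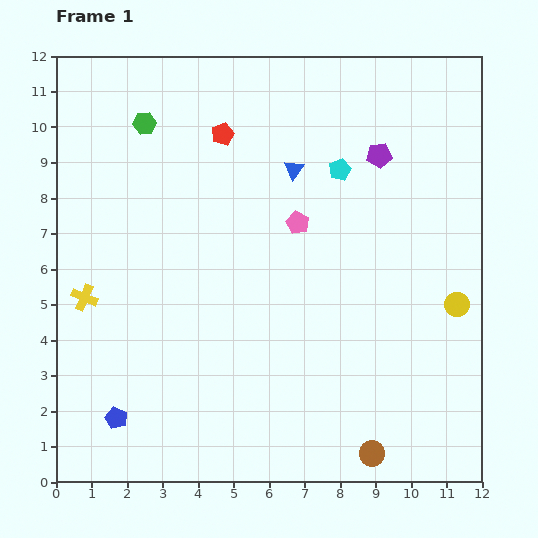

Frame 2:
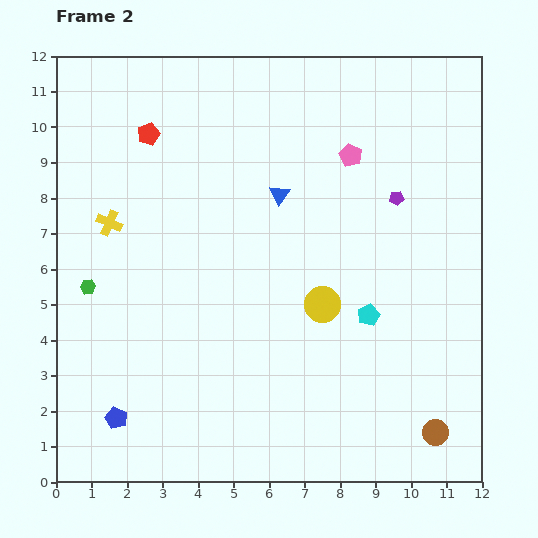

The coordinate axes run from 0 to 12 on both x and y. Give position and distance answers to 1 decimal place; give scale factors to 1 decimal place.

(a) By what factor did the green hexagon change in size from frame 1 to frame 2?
0.7×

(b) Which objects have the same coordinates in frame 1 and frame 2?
the blue pentagon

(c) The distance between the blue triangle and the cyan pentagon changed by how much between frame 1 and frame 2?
+2.9

Distance in frame 1: 1.3. Distance in frame 2: 4.2.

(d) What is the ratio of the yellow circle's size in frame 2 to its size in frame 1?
1.5×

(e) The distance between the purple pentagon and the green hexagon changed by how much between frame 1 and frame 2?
+2.4

Distance in frame 1: 6.7. Distance in frame 2: 9.1.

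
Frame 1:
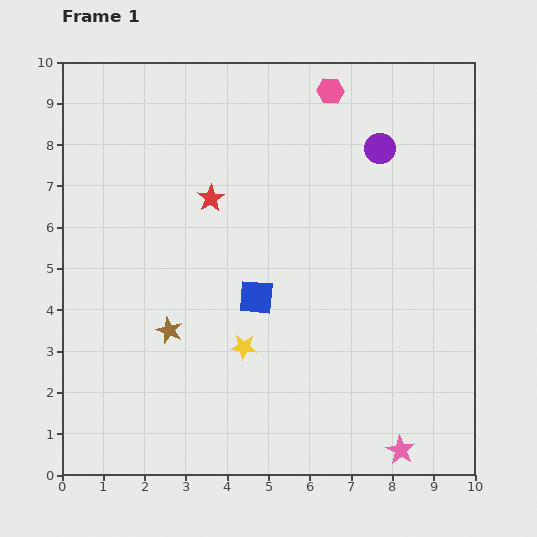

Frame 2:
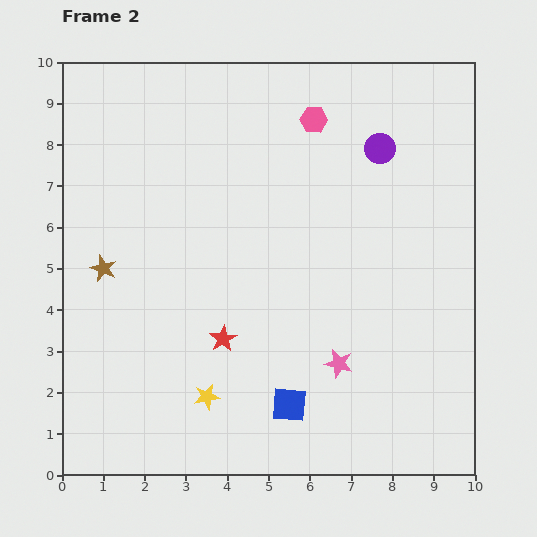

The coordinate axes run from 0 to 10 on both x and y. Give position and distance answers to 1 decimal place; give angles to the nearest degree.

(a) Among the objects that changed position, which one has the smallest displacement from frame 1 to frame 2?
the pink hexagon

(moved 0.8)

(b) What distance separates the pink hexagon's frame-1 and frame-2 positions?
0.8

The pink hexagon moved from (6.5, 9.3) to (6.1, 8.6), a distance of √(0.4² + 0.7²) ≈ 0.8.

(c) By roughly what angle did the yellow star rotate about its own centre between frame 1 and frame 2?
17° counter-clockwise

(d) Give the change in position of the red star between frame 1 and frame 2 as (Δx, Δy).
(0.3, -3.4)

The red star was at (3.6, 6.7) in frame 1 and (3.9, 3.3) in frame 2.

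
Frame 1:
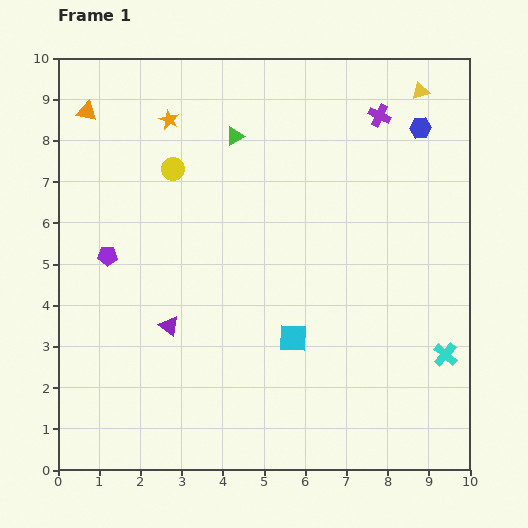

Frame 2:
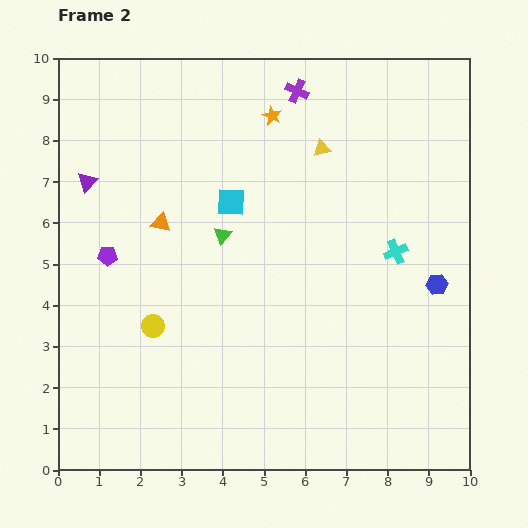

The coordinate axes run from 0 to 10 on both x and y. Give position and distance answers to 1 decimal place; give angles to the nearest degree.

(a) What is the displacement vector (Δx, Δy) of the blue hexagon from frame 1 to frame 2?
(0.4, -3.8)

The blue hexagon was at (8.8, 8.3) in frame 1 and (9.2, 4.5) in frame 2.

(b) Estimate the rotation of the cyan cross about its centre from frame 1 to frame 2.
25° clockwise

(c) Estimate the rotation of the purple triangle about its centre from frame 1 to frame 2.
36° clockwise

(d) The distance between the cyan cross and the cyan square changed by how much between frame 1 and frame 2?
+0.5

Distance in frame 1: 3.7. Distance in frame 2: 4.2.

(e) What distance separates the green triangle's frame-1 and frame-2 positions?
2.4

The green triangle moved from (4.3, 8.1) to (4.0, 5.7), a distance of √(0.3² + 2.4²) ≈ 2.4.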